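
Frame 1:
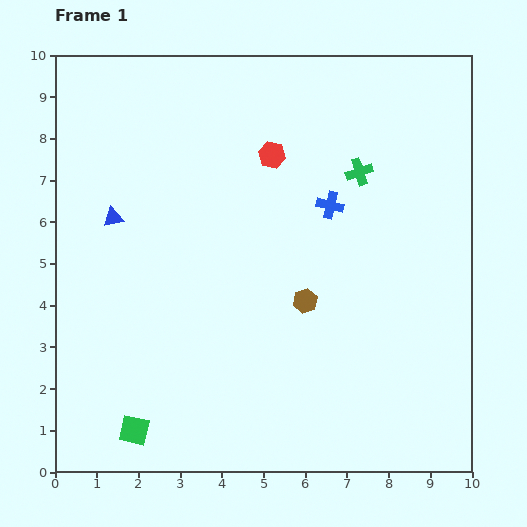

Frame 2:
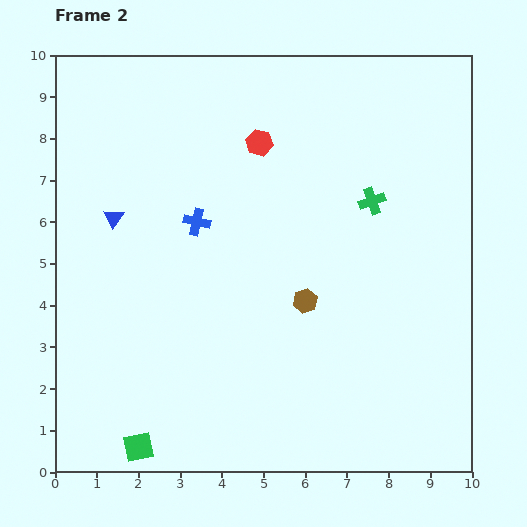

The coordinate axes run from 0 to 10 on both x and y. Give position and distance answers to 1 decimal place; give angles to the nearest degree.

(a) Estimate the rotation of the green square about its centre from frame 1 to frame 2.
23° counter-clockwise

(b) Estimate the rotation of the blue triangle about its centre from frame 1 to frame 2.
44° counter-clockwise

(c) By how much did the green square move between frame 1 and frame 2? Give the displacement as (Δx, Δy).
(0.1, -0.4)

The green square was at (1.9, 1.0) in frame 1 and (2.0, 0.6) in frame 2.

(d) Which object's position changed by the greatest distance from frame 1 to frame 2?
the blue cross

(moved 3.2; next 0.8)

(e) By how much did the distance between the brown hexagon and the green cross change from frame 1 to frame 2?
-0.5

Distance in frame 1: 3.4. Distance in frame 2: 2.9.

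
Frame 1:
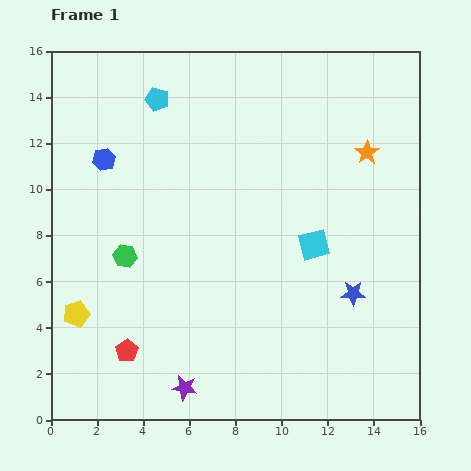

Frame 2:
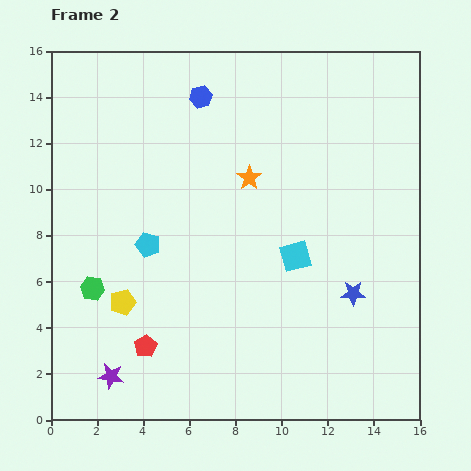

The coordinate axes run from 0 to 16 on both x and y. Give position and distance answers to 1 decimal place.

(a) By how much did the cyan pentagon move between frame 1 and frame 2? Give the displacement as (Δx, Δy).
(-0.4, -6.3)

The cyan pentagon was at (4.6, 13.9) in frame 1 and (4.2, 7.6) in frame 2.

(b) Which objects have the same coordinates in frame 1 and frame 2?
the blue star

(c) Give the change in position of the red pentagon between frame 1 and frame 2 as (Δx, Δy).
(0.8, 0.2)

The red pentagon was at (3.3, 3.0) in frame 1 and (4.1, 3.2) in frame 2.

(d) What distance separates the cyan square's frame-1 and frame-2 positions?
0.9

The cyan square moved from (11.4, 7.6) to (10.6, 7.1), a distance of √(0.8² + 0.5²) ≈ 0.9.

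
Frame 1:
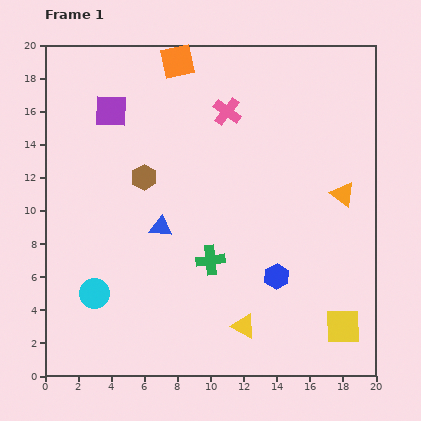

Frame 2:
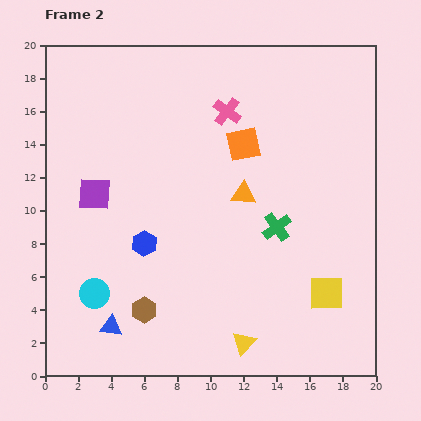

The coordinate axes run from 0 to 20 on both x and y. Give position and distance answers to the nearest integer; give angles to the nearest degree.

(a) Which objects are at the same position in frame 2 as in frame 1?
the cyan circle, the pink cross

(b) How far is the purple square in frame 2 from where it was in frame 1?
5

The purple square moved from (4, 16) to (3, 11), a distance of √(1² + 5²) ≈ 5.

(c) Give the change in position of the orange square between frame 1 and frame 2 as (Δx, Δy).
(4, -5)

The orange square was at (8, 19) in frame 1 and (12, 14) in frame 2.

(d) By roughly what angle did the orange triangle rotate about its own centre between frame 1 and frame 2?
32° counter-clockwise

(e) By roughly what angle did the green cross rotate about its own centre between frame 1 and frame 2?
29° counter-clockwise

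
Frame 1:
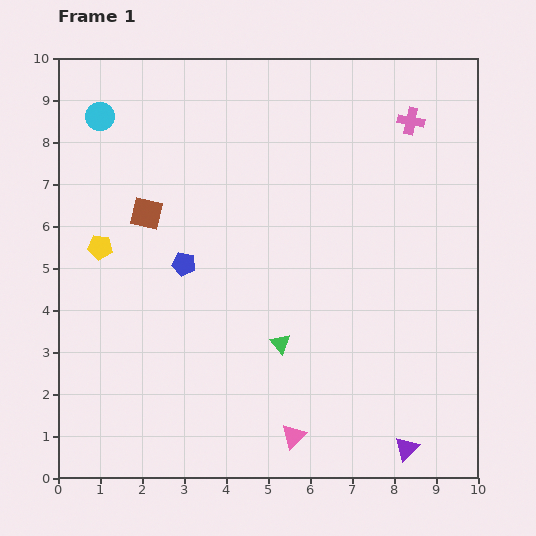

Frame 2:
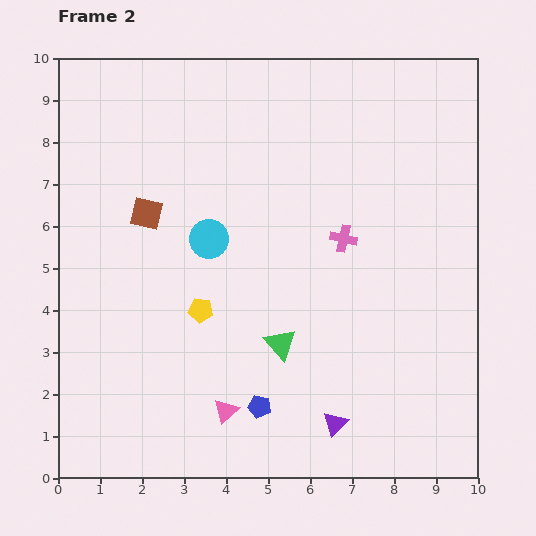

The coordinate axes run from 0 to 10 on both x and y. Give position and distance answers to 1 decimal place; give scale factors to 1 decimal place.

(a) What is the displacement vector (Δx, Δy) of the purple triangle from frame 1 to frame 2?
(-1.7, 0.6)

The purple triangle was at (8.3, 0.7) in frame 1 and (6.6, 1.3) in frame 2.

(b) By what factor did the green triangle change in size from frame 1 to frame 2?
1.5×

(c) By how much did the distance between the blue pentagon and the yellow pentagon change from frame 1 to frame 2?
+0.7

Distance in frame 1: 2.0. Distance in frame 2: 2.7.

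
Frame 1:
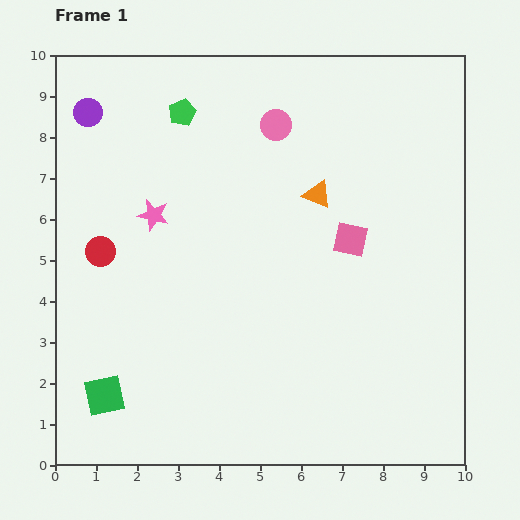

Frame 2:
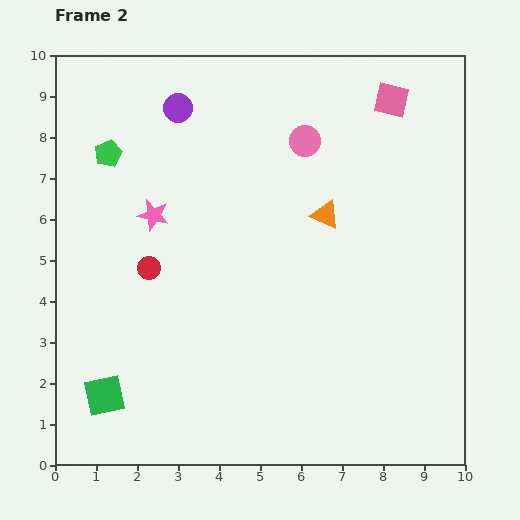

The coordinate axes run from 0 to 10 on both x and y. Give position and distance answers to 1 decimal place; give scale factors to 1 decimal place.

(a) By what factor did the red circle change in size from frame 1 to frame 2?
0.8×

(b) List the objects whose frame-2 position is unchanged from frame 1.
the green square, the pink star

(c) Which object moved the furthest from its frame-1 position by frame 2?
the pink square

(moved 3.5; next 2.2)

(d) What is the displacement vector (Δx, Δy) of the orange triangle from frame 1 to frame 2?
(0.2, -0.5)

The orange triangle was at (6.4, 6.6) in frame 1 and (6.6, 6.1) in frame 2.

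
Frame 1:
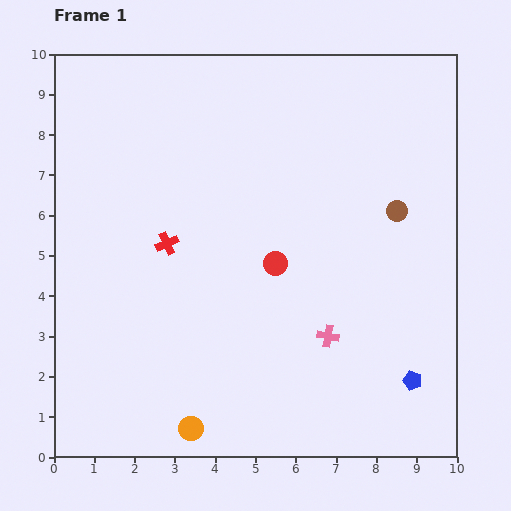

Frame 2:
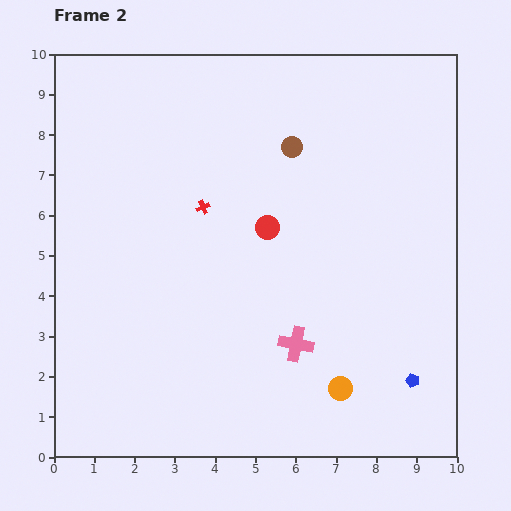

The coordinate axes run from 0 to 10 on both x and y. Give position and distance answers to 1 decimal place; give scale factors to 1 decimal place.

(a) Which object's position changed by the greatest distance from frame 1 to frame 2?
the orange circle

(moved 3.8; next 3.1)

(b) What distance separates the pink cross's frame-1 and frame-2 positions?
0.8

The pink cross moved from (6.8, 3.0) to (6.0, 2.8), a distance of √(0.8² + 0.2²) ≈ 0.8.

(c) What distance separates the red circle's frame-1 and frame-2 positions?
0.9

The red circle moved from (5.5, 4.8) to (5.3, 5.7), a distance of √(0.2² + 0.9²) ≈ 0.9.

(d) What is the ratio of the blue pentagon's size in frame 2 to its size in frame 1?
0.7×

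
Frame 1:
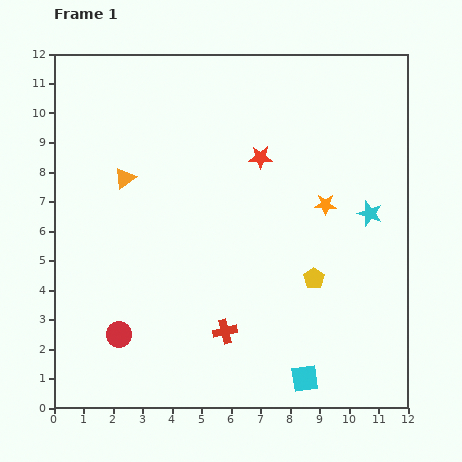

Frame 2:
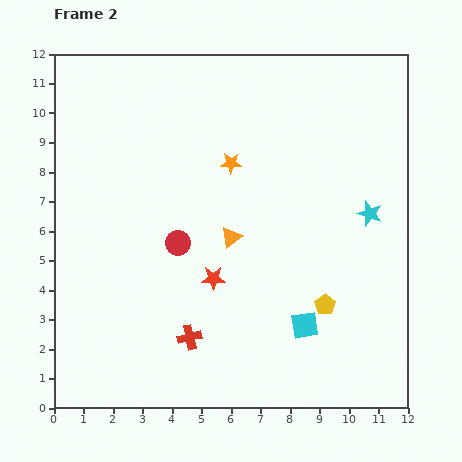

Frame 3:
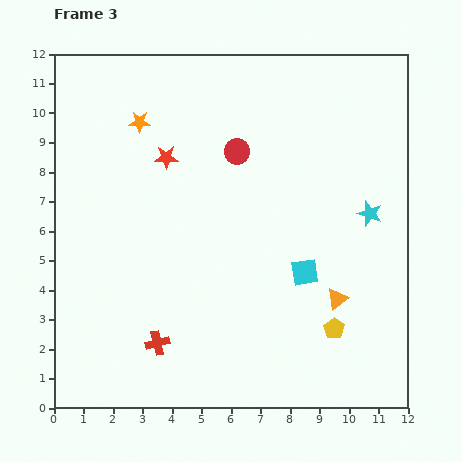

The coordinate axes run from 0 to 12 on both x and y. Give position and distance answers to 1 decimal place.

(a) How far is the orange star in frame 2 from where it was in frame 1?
3.5

The orange star moved from (9.2, 6.9) to (6.0, 8.3), a distance of √(3.2² + 1.4²) ≈ 3.5.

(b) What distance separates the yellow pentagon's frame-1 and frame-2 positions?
1.0

The yellow pentagon moved from (8.8, 4.4) to (9.2, 3.5), a distance of √(0.4² + 0.9²) ≈ 1.0.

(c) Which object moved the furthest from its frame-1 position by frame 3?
the orange triangle

(moved 8.3; next 7.4)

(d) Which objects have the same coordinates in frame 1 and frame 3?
the cyan star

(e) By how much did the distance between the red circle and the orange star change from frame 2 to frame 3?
+0.2

Distance in frame 2: 3.2. Distance in frame 3: 3.4.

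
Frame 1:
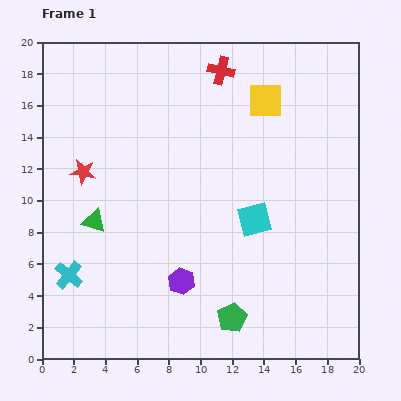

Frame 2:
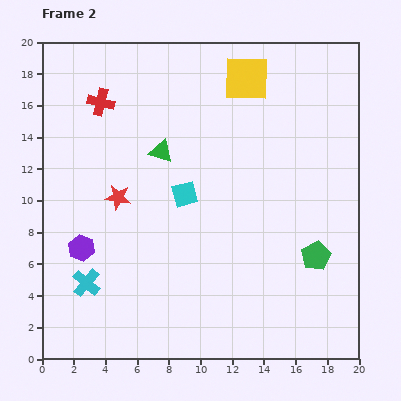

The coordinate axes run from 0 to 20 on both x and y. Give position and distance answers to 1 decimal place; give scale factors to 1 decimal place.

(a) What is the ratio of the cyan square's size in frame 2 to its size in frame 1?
0.8×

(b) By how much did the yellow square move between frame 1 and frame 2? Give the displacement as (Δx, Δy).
(-1.2, 1.4)

The yellow square was at (14.1, 16.3) in frame 1 and (12.9, 17.7) in frame 2.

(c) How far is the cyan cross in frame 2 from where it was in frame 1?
1.2

The cyan cross moved from (1.7, 5.3) to (2.8, 4.8), a distance of √(1.1² + 0.5²) ≈ 1.2.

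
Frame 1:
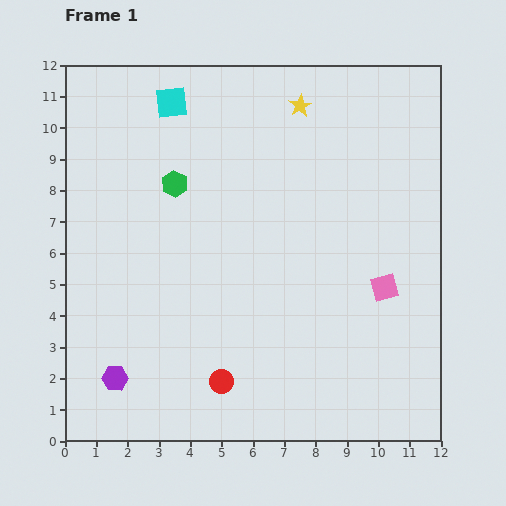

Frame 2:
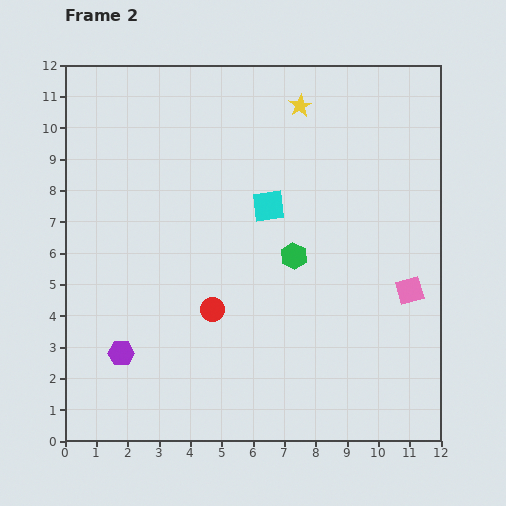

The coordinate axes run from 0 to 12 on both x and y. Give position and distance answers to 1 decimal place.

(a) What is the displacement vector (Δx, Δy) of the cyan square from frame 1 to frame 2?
(3.1, -3.3)

The cyan square was at (3.4, 10.8) in frame 1 and (6.5, 7.5) in frame 2.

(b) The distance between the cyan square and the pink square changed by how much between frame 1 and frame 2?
-3.8

Distance in frame 1: 9.0. Distance in frame 2: 5.2.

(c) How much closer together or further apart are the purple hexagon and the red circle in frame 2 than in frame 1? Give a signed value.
-0.2

Distance in frame 1: 3.4. Distance in frame 2: 3.2.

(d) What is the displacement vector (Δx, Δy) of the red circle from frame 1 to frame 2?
(-0.3, 2.3)

The red circle was at (5.0, 1.9) in frame 1 and (4.7, 4.2) in frame 2.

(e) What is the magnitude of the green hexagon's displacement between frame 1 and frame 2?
4.4

The green hexagon moved from (3.5, 8.2) to (7.3, 5.9), a distance of √(3.8² + 2.3²) ≈ 4.4.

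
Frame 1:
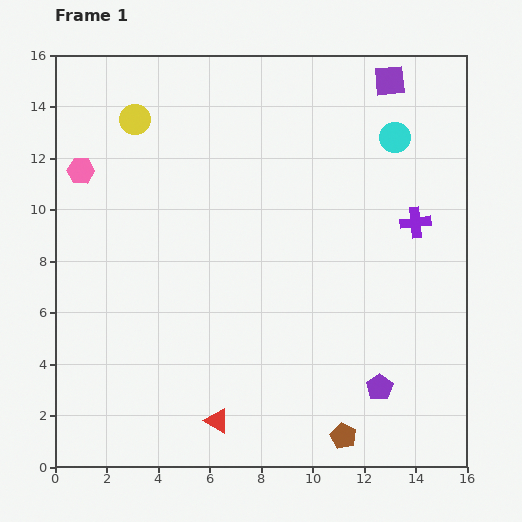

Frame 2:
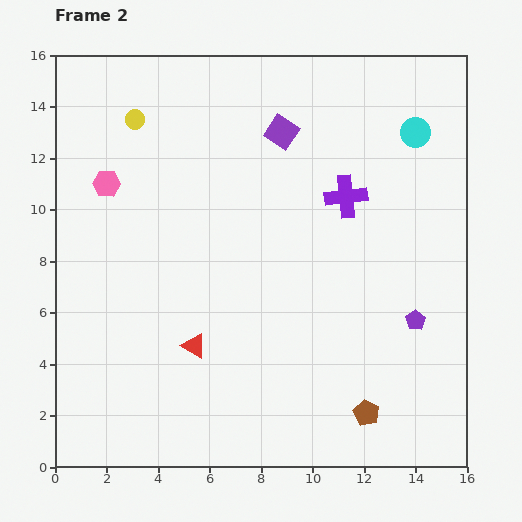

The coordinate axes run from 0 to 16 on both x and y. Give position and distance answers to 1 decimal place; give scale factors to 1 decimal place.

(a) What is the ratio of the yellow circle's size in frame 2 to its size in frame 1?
0.6×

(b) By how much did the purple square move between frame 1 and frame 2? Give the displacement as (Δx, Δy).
(-4.2, -2.0)

The purple square was at (13.0, 15.0) in frame 1 and (8.8, 13.0) in frame 2.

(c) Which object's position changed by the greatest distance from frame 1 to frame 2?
the purple square

(moved 4.7; next 3.0)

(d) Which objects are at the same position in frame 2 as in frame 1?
the yellow circle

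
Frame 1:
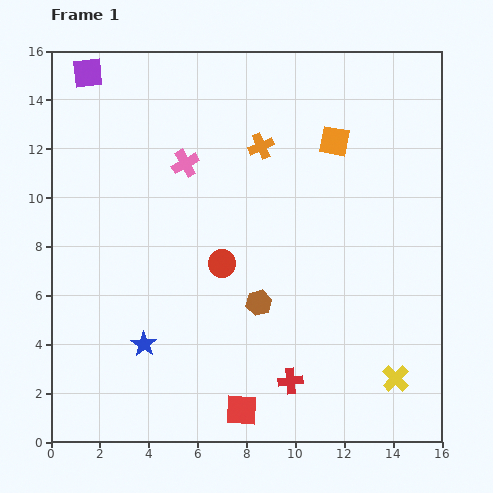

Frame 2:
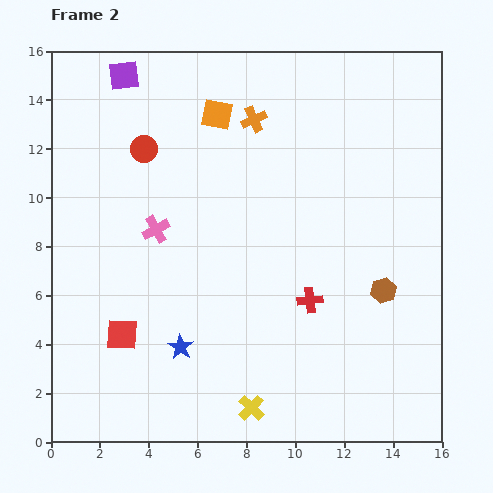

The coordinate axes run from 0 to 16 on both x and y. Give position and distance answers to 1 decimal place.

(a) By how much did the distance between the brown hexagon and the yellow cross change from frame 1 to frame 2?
+0.8

Distance in frame 1: 6.4. Distance in frame 2: 7.2.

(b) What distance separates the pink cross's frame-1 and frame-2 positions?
3.0

The pink cross moved from (5.5, 11.4) to (4.3, 8.7), a distance of √(1.2² + 2.7²) ≈ 3.0.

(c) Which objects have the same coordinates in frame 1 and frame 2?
none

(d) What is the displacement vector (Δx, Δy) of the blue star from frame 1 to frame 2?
(1.5, -0.1)

The blue star was at (3.8, 4.0) in frame 1 and (5.3, 3.9) in frame 2.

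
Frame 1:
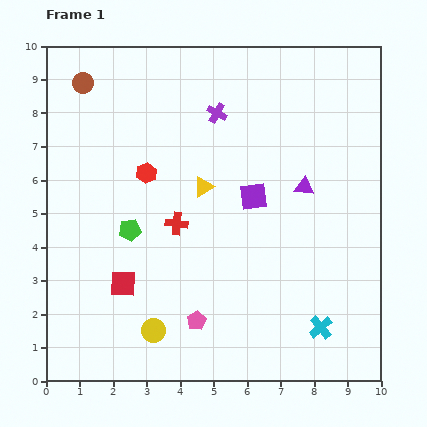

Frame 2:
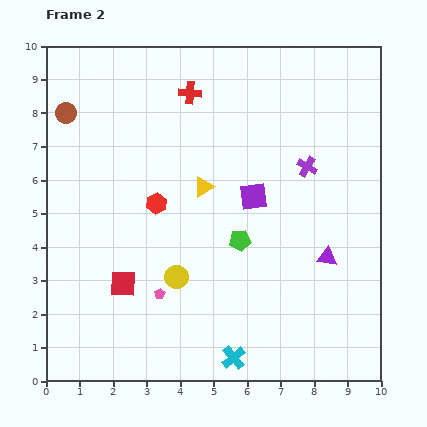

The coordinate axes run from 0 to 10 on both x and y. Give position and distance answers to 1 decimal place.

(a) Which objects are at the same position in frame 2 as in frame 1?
the yellow triangle, the red square, the purple square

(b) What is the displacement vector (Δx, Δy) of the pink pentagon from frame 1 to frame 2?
(-1.1, 0.8)

The pink pentagon was at (4.5, 1.8) in frame 1 and (3.4, 2.6) in frame 2.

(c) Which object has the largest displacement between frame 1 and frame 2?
the red cross

(moved 3.9; next 3.3)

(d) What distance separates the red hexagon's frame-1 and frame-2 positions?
0.9

The red hexagon moved from (3.0, 6.2) to (3.3, 5.3), a distance of √(0.3² + 0.9²) ≈ 0.9.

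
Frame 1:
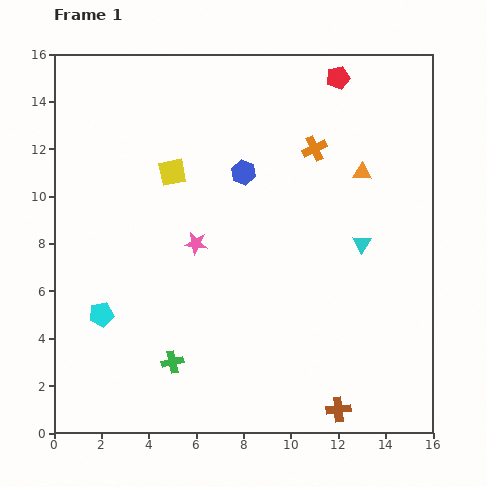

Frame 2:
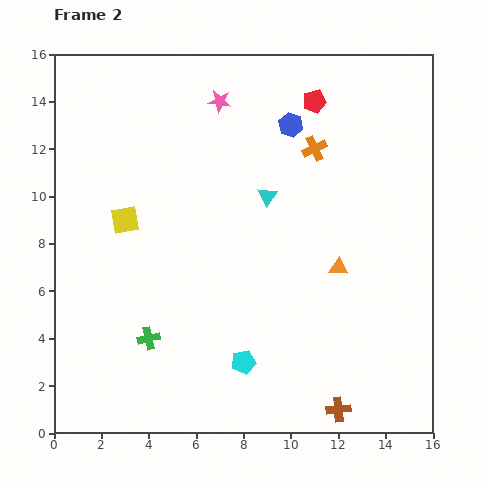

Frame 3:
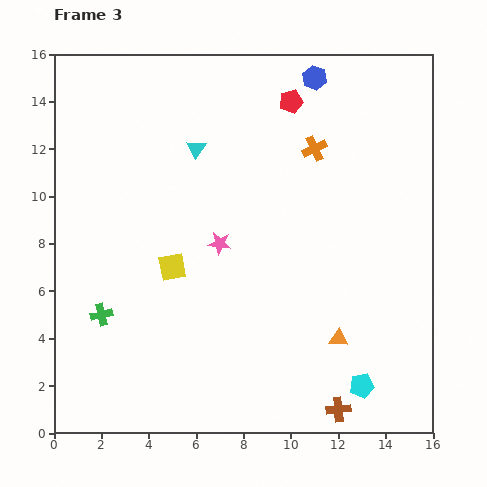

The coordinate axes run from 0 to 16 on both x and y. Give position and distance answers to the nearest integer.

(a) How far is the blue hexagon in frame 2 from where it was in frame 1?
3

The blue hexagon moved from (8, 11) to (10, 13), a distance of √(2² + 2²) ≈ 3.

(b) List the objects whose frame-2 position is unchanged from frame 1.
the brown cross, the orange cross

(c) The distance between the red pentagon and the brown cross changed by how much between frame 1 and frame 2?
-1

Distance in frame 1: 14. Distance in frame 2: 13.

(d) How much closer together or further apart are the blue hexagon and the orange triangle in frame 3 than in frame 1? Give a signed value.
+6

Distance in frame 1: 5. Distance in frame 3: 11.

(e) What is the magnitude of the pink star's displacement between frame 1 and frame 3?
1

The pink star moved from (6, 8) to (7, 8), a distance of √(1² + 0²) ≈ 1.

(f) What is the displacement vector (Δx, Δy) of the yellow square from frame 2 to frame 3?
(2, -2)

The yellow square was at (3, 9) in frame 2 and (5, 7) in frame 3.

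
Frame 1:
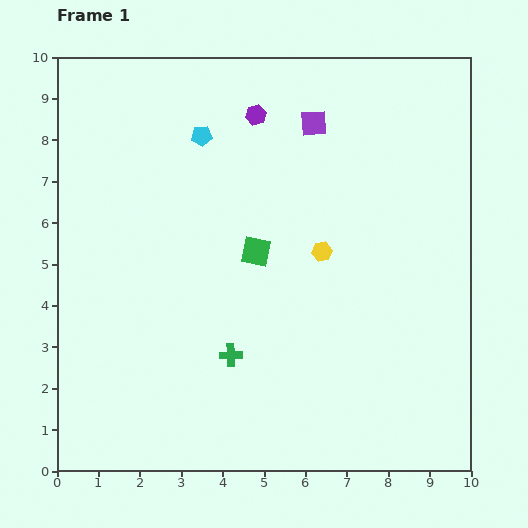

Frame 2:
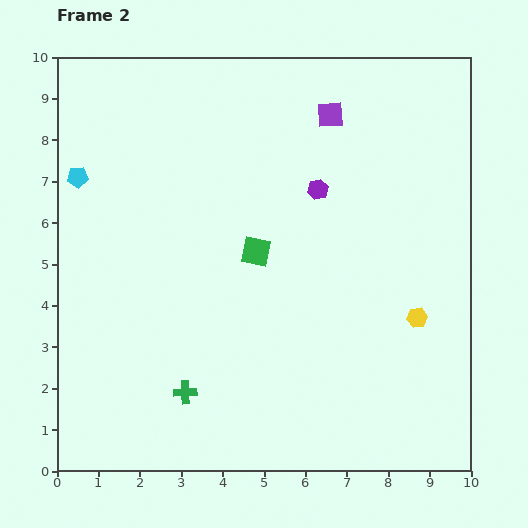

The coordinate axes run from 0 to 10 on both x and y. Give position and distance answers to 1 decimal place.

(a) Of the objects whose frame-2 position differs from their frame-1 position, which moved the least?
the purple square

(moved 0.4)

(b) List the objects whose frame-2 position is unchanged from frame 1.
the green square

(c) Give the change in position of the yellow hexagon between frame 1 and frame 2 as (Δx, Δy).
(2.3, -1.6)

The yellow hexagon was at (6.4, 5.3) in frame 1 and (8.7, 3.7) in frame 2.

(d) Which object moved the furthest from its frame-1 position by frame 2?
the cyan pentagon

(moved 3.2; next 2.8)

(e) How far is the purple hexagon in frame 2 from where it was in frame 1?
2.3

The purple hexagon moved from (4.8, 8.6) to (6.3, 6.8), a distance of √(1.5² + 1.8²) ≈ 2.3.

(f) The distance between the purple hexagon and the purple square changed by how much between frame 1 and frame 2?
+0.4

Distance in frame 1: 1.4. Distance in frame 2: 1.8.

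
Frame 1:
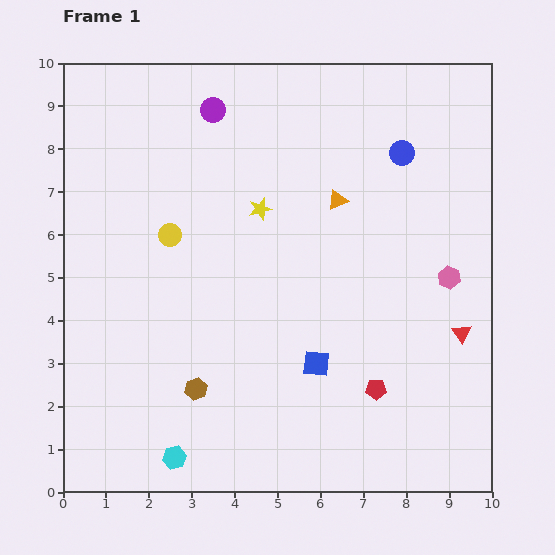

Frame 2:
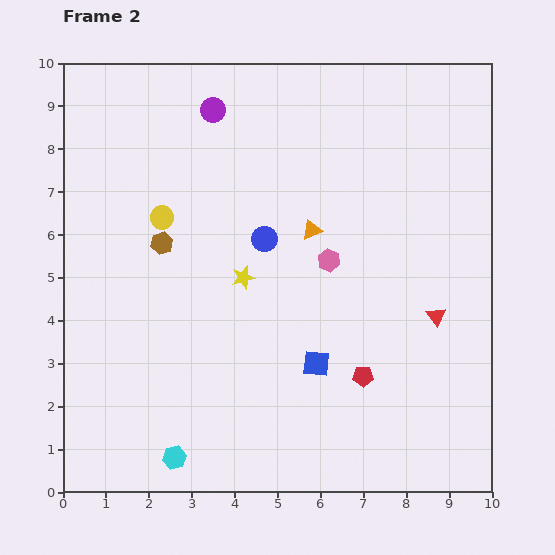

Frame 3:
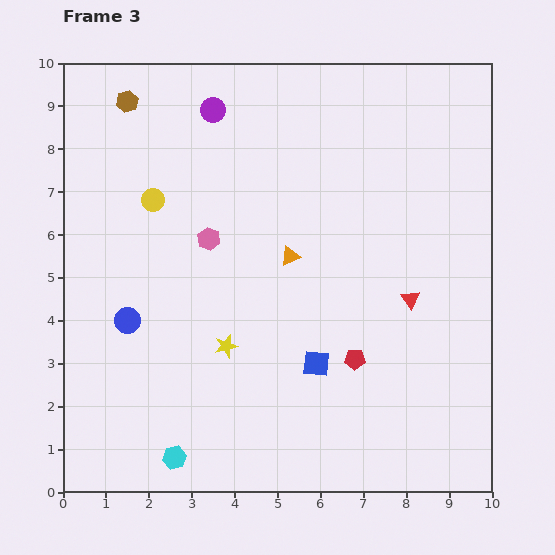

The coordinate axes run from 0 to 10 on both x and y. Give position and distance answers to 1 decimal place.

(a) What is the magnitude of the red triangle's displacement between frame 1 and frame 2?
0.7

The red triangle moved from (9.3, 3.7) to (8.7, 4.1), a distance of √(0.6² + 0.4²) ≈ 0.7.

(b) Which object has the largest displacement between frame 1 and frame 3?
the blue circle

(moved 7.5; next 6.9)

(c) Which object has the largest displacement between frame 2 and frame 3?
the blue circle

(moved 3.7; next 3.4)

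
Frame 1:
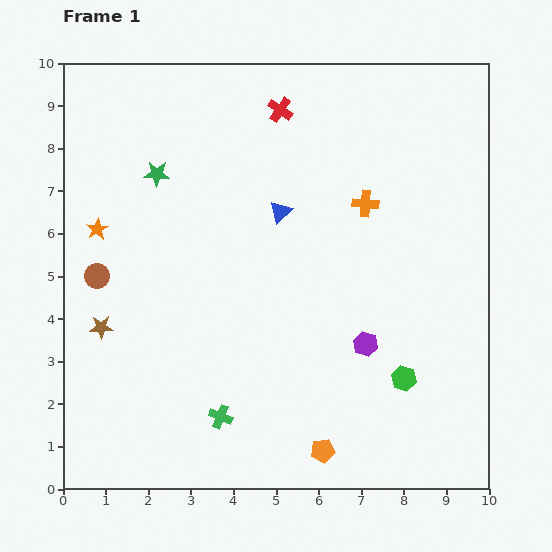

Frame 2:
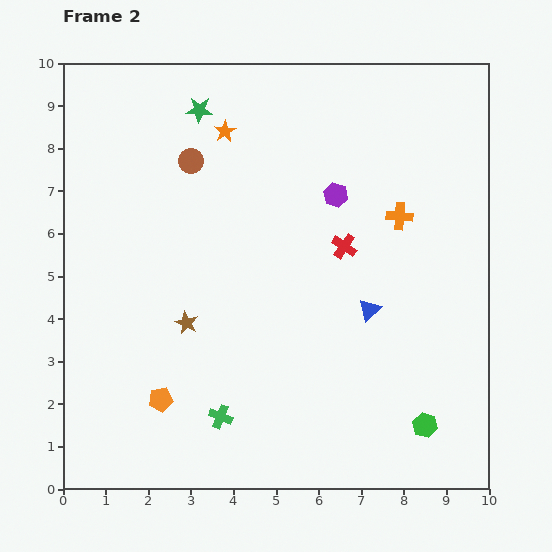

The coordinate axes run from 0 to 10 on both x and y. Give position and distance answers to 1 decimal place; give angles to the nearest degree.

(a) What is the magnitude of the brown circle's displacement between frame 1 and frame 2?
3.5

The brown circle moved from (0.8, 5.0) to (3.0, 7.7), a distance of √(2.2² + 2.7²) ≈ 3.5.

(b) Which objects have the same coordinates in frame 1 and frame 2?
the green cross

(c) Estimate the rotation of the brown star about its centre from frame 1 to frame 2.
28° clockwise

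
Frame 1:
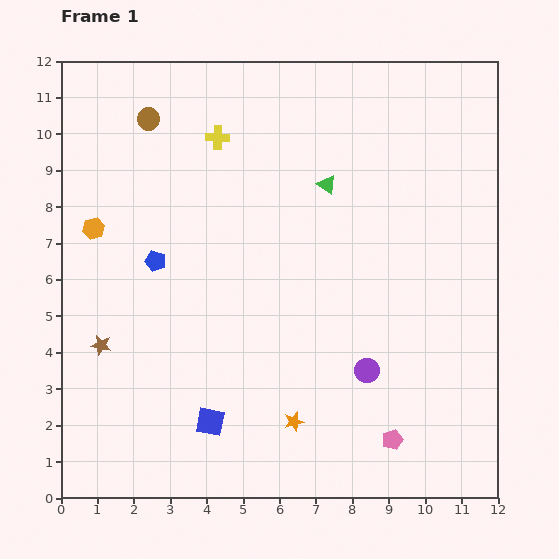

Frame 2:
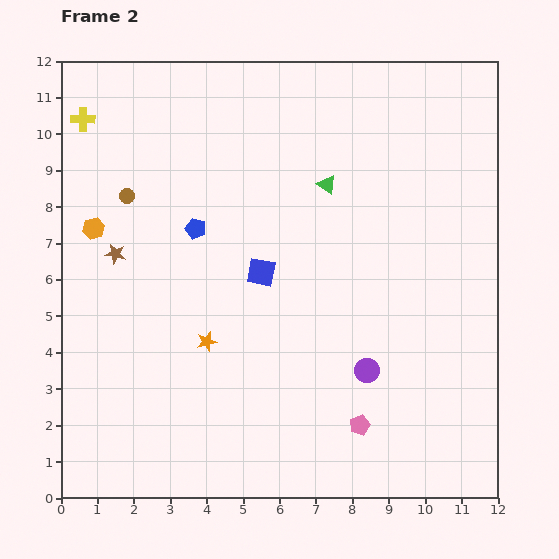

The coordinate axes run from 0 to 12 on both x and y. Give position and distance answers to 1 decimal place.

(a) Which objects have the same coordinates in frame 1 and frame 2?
the purple circle, the green triangle, the orange hexagon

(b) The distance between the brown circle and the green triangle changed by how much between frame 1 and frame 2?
+0.3

Distance in frame 1: 5.2. Distance in frame 2: 5.5.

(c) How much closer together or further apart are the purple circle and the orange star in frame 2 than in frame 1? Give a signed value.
+2.1

Distance in frame 1: 2.4. Distance in frame 2: 4.5.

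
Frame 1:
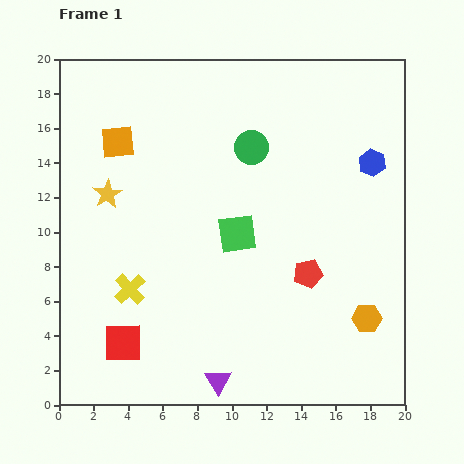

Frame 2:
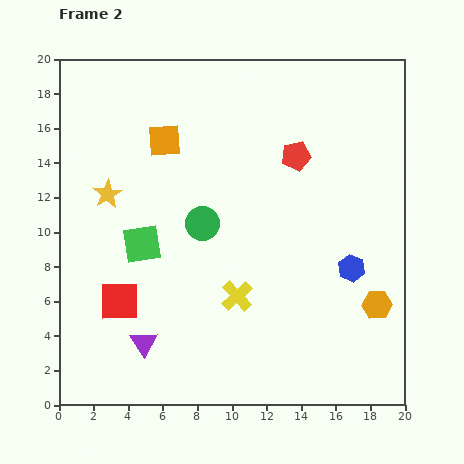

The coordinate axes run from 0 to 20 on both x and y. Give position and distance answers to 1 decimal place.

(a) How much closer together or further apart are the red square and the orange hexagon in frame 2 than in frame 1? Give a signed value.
+0.7

Distance in frame 1: 14.2. Distance in frame 2: 14.9.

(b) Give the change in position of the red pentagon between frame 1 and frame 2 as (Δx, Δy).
(-0.7, 6.8)

The red pentagon was at (14.4, 7.6) in frame 1 and (13.7, 14.4) in frame 2.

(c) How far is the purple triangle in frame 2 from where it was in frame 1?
4.8

The purple triangle moved from (9.2, 1.4) to (4.9, 3.6), a distance of √(4.3² + 2.2²) ≈ 4.8.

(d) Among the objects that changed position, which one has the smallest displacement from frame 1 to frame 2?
the orange hexagon

(moved 1.0)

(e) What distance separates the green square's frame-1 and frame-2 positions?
5.5

The green square moved from (10.3, 9.9) to (4.8, 9.3), a distance of √(5.5² + 0.6²) ≈ 5.5.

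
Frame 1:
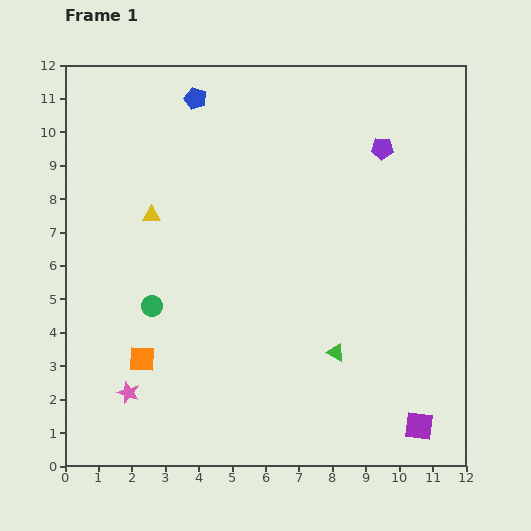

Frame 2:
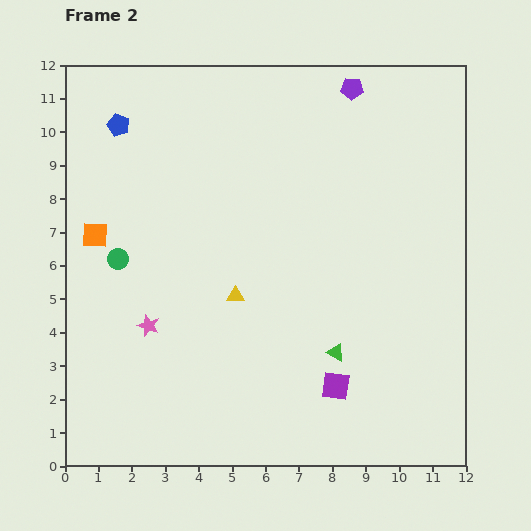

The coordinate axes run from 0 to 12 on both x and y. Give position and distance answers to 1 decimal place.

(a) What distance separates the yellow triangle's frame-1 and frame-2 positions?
3.5

The yellow triangle moved from (2.6, 7.5) to (5.1, 5.1), a distance of √(2.5² + 2.4²) ≈ 3.5.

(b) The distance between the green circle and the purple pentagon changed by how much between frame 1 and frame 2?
+0.4

Distance in frame 1: 8.3. Distance in frame 2: 8.7.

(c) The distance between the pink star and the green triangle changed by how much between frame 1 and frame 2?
-0.6

Distance in frame 1: 6.3. Distance in frame 2: 5.7.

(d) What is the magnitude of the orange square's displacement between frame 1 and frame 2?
4.0

The orange square moved from (2.3, 3.2) to (0.9, 6.9), a distance of √(1.4² + 3.7²) ≈ 4.0.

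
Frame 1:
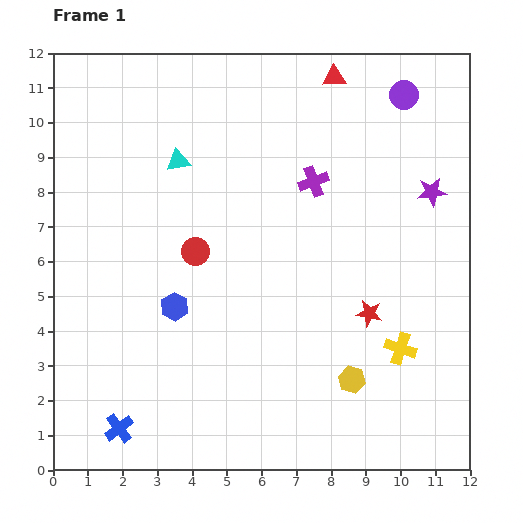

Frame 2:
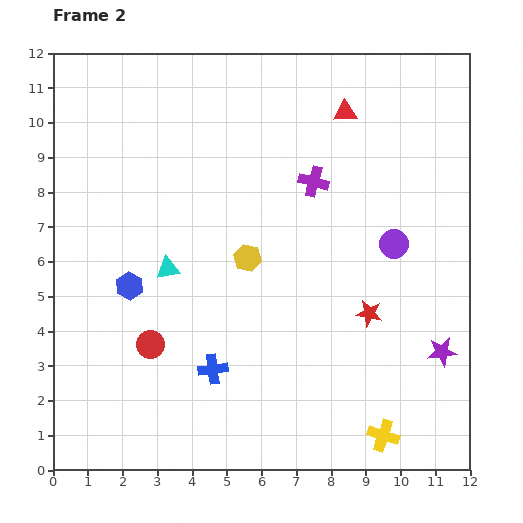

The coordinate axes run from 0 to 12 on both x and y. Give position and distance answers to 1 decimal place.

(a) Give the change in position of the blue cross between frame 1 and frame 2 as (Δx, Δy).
(2.7, 1.7)

The blue cross was at (1.9, 1.2) in frame 1 and (4.6, 2.9) in frame 2.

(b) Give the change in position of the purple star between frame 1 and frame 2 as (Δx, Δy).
(0.3, -4.6)

The purple star was at (10.9, 8.0) in frame 1 and (11.2, 3.4) in frame 2.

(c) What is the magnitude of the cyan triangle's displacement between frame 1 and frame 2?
3.1

The cyan triangle moved from (3.6, 8.9) to (3.3, 5.8), a distance of √(0.3² + 3.1²) ≈ 3.1.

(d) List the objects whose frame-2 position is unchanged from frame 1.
the purple cross, the red star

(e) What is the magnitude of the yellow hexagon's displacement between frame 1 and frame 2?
4.6

The yellow hexagon moved from (8.6, 2.6) to (5.6, 6.1), a distance of √(3.0² + 3.5²) ≈ 4.6.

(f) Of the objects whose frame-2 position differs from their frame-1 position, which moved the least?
the red triangle

(moved 1.0)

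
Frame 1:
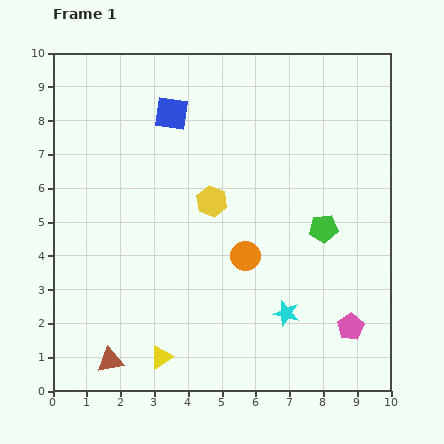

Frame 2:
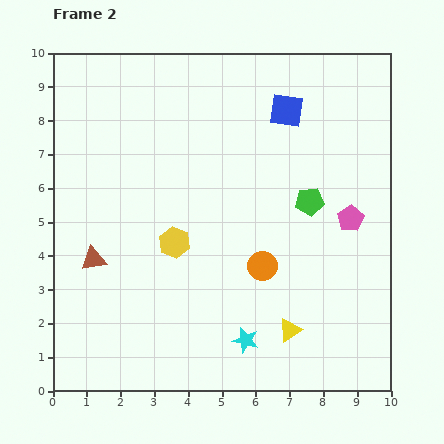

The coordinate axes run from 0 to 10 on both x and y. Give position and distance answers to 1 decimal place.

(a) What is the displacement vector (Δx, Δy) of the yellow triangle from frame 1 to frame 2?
(3.8, 0.8)

The yellow triangle was at (3.2, 1.0) in frame 1 and (7.0, 1.8) in frame 2.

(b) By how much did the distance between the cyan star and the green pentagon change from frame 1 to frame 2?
+1.8

Distance in frame 1: 2.7. Distance in frame 2: 4.5.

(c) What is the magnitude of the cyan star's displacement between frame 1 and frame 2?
1.4

The cyan star moved from (6.9, 2.3) to (5.7, 1.5), a distance of √(1.2² + 0.8²) ≈ 1.4.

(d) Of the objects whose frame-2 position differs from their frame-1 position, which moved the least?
the orange circle

(moved 0.6)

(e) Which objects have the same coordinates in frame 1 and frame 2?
none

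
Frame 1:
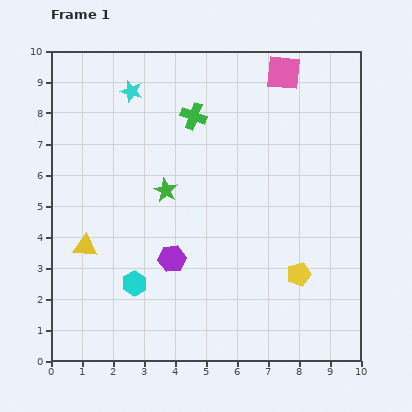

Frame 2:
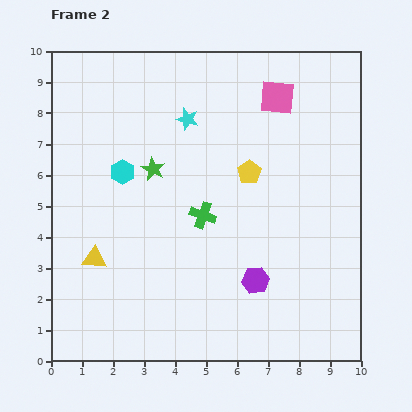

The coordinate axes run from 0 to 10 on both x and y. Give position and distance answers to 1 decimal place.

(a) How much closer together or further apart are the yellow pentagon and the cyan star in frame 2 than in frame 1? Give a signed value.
-5.4

Distance in frame 1: 8.0. Distance in frame 2: 2.6.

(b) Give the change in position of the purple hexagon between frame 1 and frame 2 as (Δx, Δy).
(2.7, -0.7)

The purple hexagon was at (3.9, 3.3) in frame 1 and (6.6, 2.6) in frame 2.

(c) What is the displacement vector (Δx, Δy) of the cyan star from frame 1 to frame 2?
(1.8, -0.9)

The cyan star was at (2.6, 8.7) in frame 1 and (4.4, 7.8) in frame 2.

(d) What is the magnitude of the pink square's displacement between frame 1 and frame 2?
0.8

The pink square moved from (7.5, 9.3) to (7.3, 8.5), a distance of √(0.2² + 0.8²) ≈ 0.8.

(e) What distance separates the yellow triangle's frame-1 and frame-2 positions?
0.5

The yellow triangle moved from (1.1, 3.7) to (1.4, 3.3), a distance of √(0.3² + 0.4²) ≈ 0.5.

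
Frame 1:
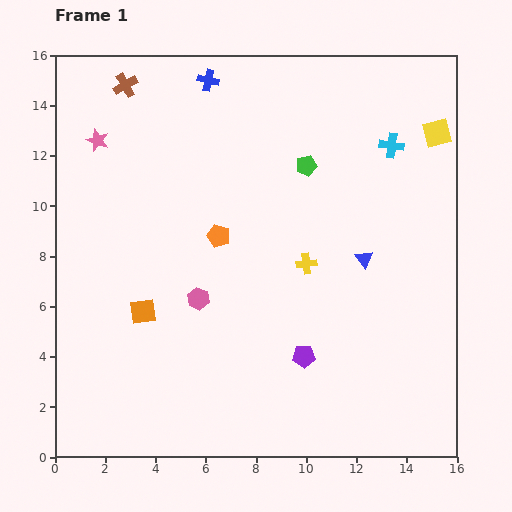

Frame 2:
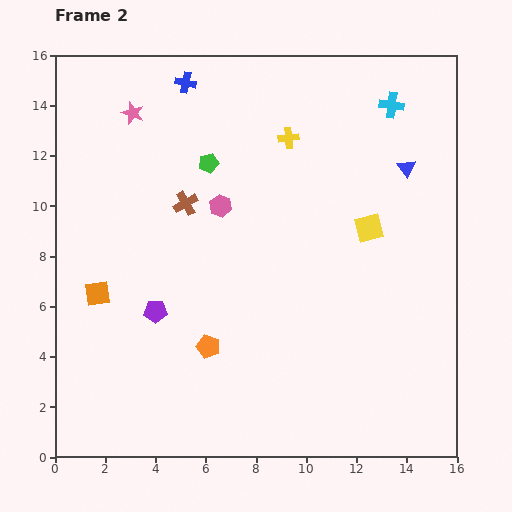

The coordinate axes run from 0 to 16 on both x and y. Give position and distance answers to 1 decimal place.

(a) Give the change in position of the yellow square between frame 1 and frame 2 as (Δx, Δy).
(-2.7, -3.8)

The yellow square was at (15.2, 12.9) in frame 1 and (12.5, 9.1) in frame 2.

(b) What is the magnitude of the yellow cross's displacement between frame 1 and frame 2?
5.0

The yellow cross moved from (10.0, 7.7) to (9.3, 12.7), a distance of √(0.7² + 5.0²) ≈ 5.0.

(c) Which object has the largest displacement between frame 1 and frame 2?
the purple pentagon

(moved 6.2; next 5.3)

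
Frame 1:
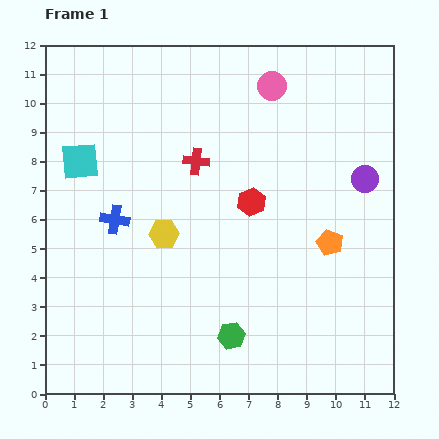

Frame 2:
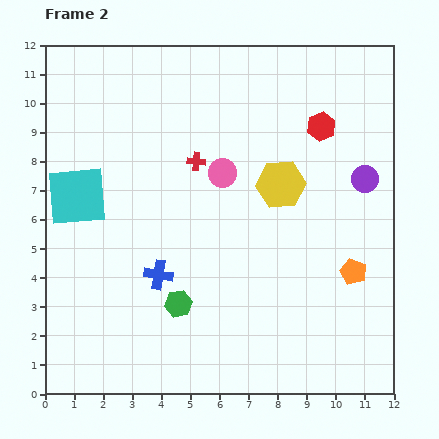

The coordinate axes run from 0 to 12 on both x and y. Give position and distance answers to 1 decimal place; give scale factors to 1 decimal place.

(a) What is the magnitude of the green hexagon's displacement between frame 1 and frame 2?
2.1

The green hexagon moved from (6.4, 2.0) to (4.6, 3.1), a distance of √(1.8² + 1.1²) ≈ 2.1.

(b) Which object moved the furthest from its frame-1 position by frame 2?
the yellow hexagon

(moved 4.3; next 3.5)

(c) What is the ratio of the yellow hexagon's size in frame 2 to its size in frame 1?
1.6×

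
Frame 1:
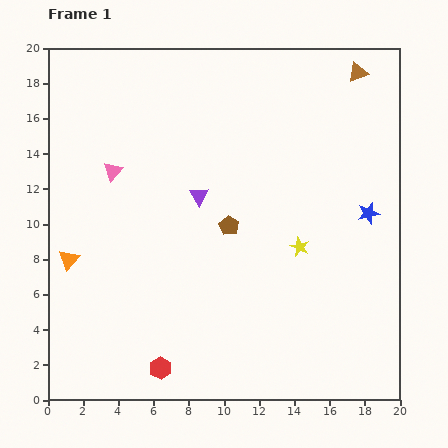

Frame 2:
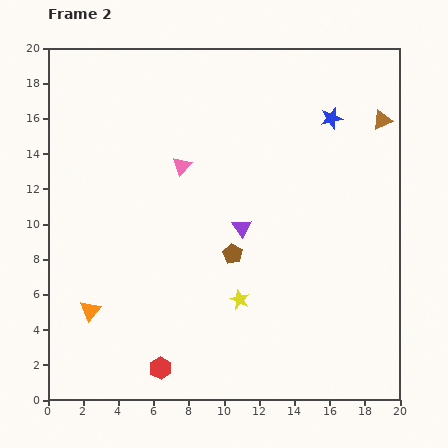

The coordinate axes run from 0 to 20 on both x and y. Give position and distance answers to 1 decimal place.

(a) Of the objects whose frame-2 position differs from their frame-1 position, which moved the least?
the brown pentagon

(moved 1.6)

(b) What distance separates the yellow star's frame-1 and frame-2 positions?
4.5

The yellow star moved from (14.3, 8.7) to (10.9, 5.7), a distance of √(3.4² + 3.0²) ≈ 4.5.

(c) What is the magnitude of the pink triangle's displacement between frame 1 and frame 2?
3.9

The pink triangle moved from (3.7, 13.0) to (7.6, 13.3), a distance of √(3.9² + 0.3²) ≈ 3.9.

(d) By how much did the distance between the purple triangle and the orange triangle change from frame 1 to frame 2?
+1.6

Distance in frame 1: 8.2. Distance in frame 2: 9.8.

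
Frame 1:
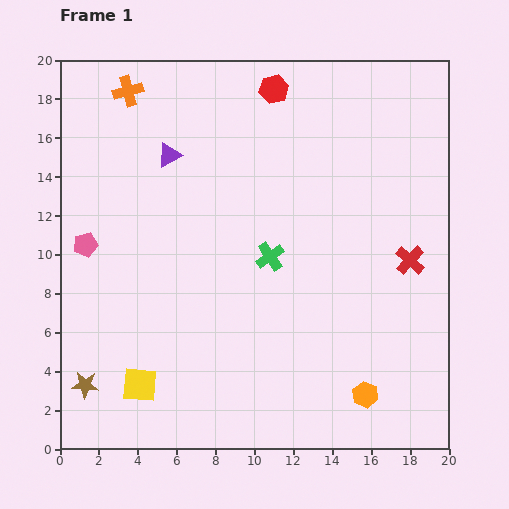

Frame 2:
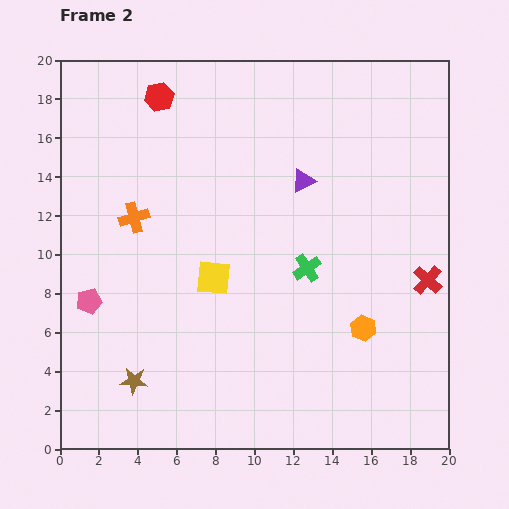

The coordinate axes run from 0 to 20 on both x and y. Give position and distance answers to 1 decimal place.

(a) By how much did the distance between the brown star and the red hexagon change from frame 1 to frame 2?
-3.3

Distance in frame 1: 18.0. Distance in frame 2: 14.7.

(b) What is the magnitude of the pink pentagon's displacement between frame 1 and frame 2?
2.9

The pink pentagon moved from (1.3, 10.5) to (1.5, 7.6), a distance of √(0.2² + 2.9²) ≈ 2.9.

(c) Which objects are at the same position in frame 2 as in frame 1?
none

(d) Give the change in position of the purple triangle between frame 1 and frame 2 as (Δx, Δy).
(6.9, -1.3)

The purple triangle was at (5.6, 15.1) in frame 1 and (12.5, 13.8) in frame 2.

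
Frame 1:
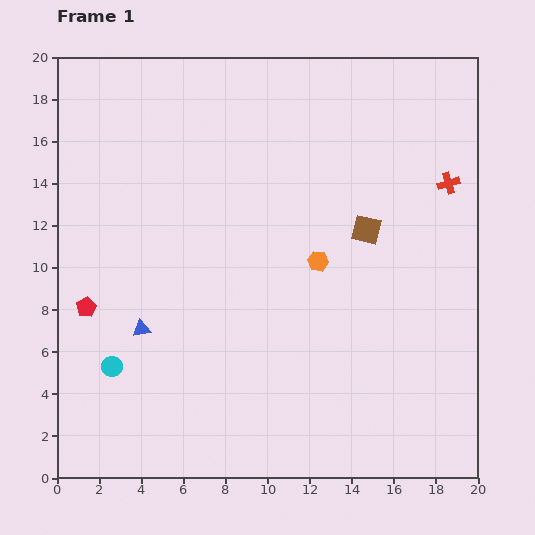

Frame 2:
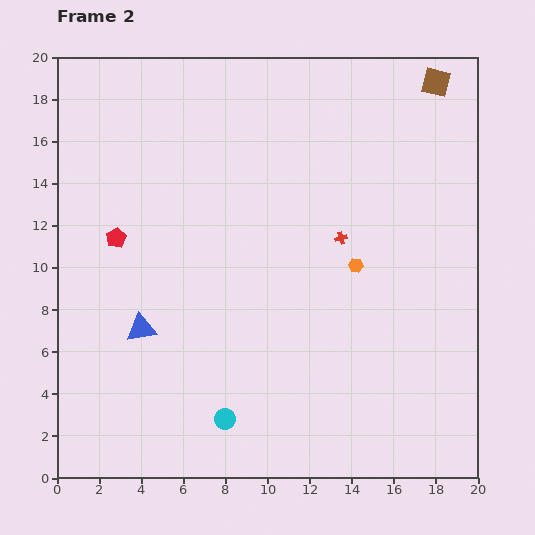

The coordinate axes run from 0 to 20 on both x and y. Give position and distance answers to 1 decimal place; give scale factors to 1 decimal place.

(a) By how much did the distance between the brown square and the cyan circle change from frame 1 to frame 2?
+5.2

Distance in frame 1: 13.7. Distance in frame 2: 18.9.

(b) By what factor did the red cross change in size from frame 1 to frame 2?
0.6×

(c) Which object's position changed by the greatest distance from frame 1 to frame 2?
the brown square

(moved 7.7; next 6.0)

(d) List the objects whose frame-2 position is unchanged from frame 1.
the blue triangle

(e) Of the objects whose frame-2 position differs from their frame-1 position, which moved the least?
the orange hexagon

(moved 1.8)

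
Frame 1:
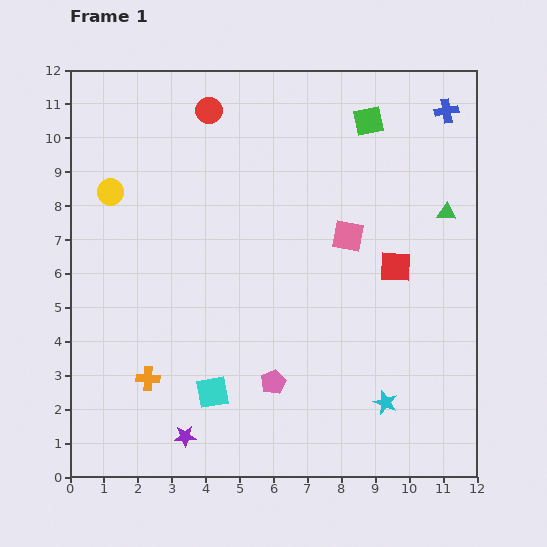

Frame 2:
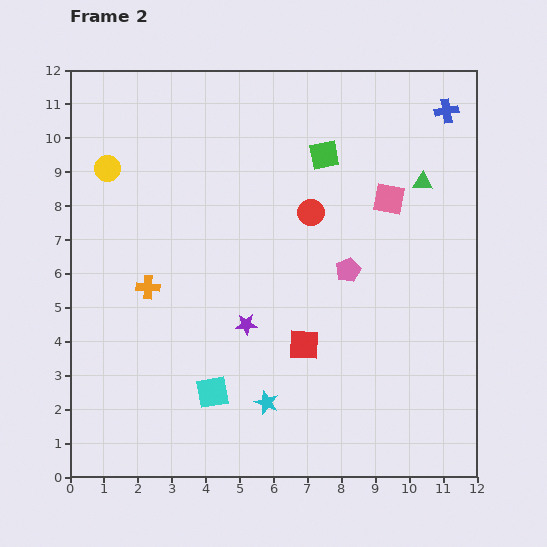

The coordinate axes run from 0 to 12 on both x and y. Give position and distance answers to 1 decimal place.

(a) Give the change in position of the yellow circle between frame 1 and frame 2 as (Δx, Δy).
(-0.1, 0.7)

The yellow circle was at (1.2, 8.4) in frame 1 and (1.1, 9.1) in frame 2.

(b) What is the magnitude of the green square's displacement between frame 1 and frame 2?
1.6

The green square moved from (8.8, 10.5) to (7.5, 9.5), a distance of √(1.3² + 1.0²) ≈ 1.6.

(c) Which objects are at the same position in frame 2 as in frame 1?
the blue cross, the cyan square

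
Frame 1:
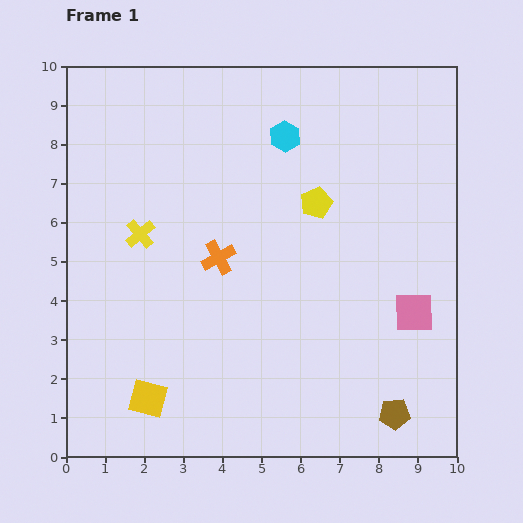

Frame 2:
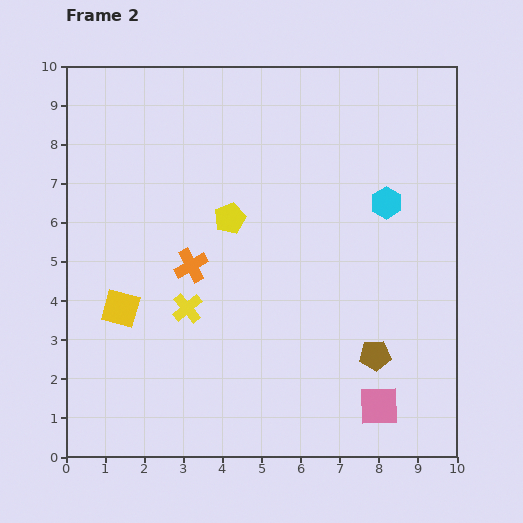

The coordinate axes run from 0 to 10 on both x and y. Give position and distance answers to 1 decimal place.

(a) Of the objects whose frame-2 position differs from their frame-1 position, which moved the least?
the orange cross

(moved 0.7)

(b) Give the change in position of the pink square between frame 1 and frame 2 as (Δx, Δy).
(-0.9, -2.4)

The pink square was at (8.9, 3.7) in frame 1 and (8.0, 1.3) in frame 2.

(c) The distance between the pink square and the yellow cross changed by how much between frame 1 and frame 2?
-1.8

Distance in frame 1: 7.3. Distance in frame 2: 5.5.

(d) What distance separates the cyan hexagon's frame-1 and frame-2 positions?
3.1

The cyan hexagon moved from (5.6, 8.2) to (8.2, 6.5), a distance of √(2.6² + 1.7²) ≈ 3.1.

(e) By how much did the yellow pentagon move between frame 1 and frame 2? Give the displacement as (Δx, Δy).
(-2.2, -0.4)

The yellow pentagon was at (6.4, 6.5) in frame 1 and (4.2, 6.1) in frame 2.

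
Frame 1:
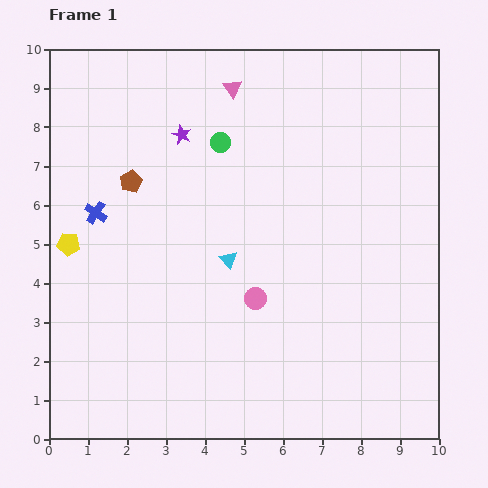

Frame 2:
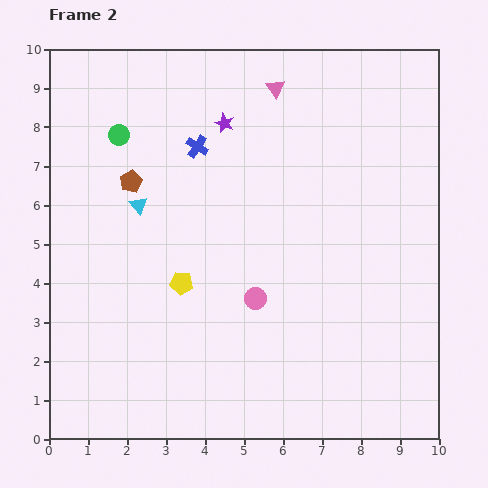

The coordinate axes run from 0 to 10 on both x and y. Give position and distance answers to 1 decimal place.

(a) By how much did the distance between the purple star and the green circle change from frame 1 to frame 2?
+1.7

Distance in frame 1: 1.0. Distance in frame 2: 2.7.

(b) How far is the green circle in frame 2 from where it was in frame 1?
2.6

The green circle moved from (4.4, 7.6) to (1.8, 7.8), a distance of √(2.6² + 0.2²) ≈ 2.6.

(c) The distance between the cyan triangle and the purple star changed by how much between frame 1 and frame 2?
-0.4

Distance in frame 1: 3.4. Distance in frame 2: 3.0.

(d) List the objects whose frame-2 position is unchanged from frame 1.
the pink circle, the brown pentagon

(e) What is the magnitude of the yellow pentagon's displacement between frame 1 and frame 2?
3.1

The yellow pentagon moved from (0.5, 5.0) to (3.4, 4.0), a distance of √(2.9² + 1.0²) ≈ 3.1.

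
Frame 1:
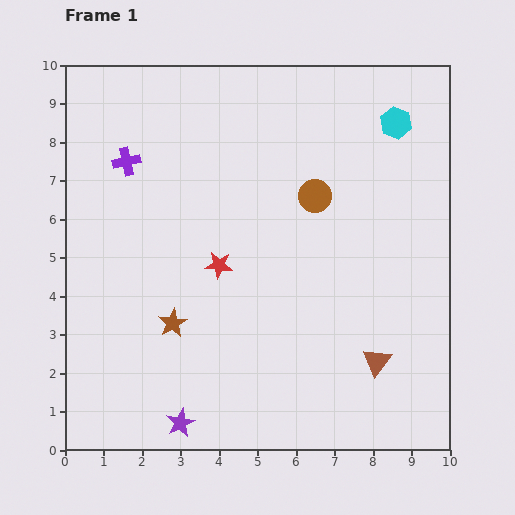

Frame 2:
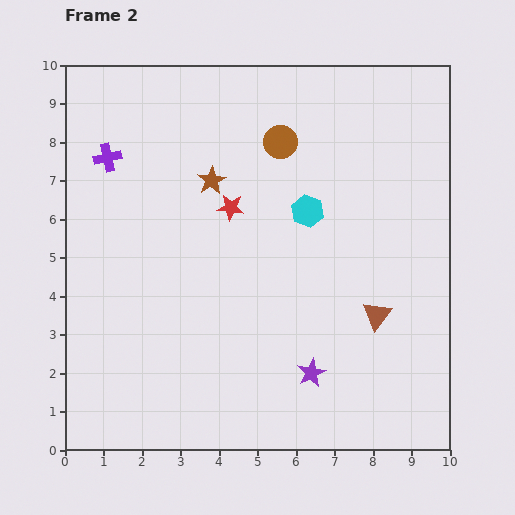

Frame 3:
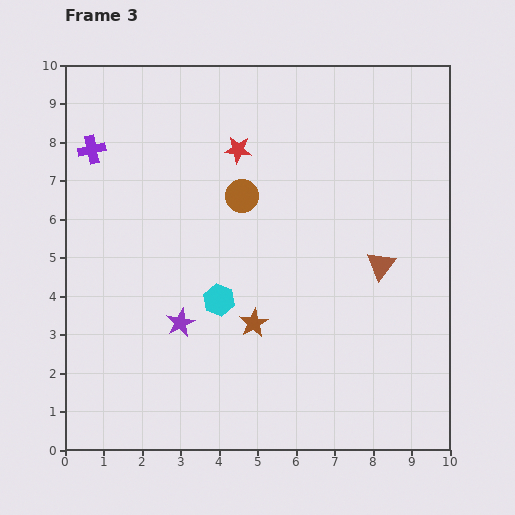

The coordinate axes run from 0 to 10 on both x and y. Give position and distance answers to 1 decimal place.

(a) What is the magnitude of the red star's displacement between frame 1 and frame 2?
1.5

The red star moved from (4.0, 4.8) to (4.3, 6.3), a distance of √(0.3² + 1.5²) ≈ 1.5.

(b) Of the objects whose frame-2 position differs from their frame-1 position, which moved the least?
the purple cross

(moved 0.5)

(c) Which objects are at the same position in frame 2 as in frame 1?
none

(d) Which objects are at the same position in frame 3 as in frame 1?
none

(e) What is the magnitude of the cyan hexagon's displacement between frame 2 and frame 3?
3.3

The cyan hexagon moved from (6.3, 6.2) to (4.0, 3.9), a distance of √(2.3² + 2.3²) ≈ 3.3.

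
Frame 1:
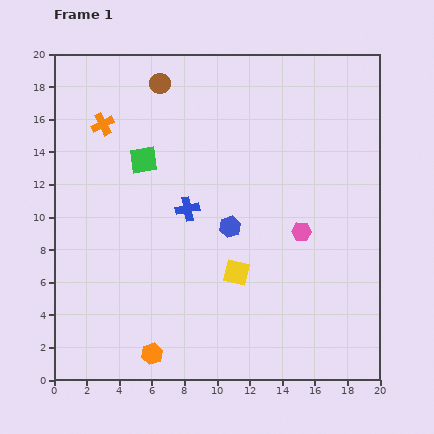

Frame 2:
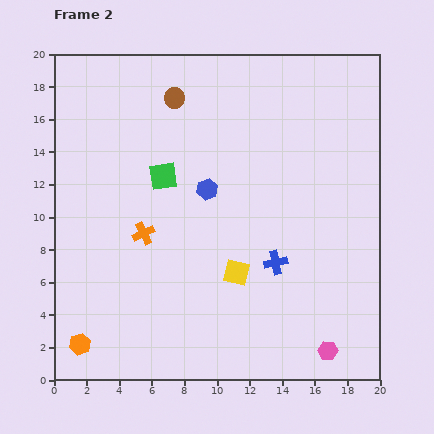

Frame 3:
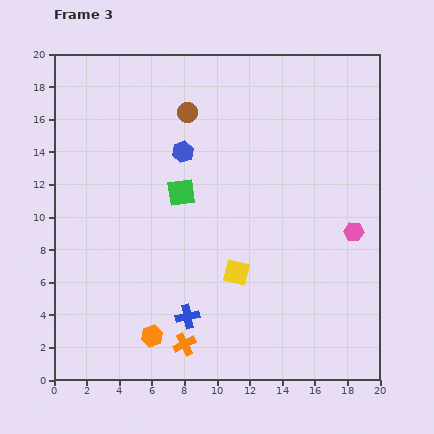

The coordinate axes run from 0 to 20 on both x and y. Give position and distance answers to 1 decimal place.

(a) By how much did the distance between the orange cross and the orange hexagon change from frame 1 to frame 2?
-6.6

Distance in frame 1: 14.4. Distance in frame 2: 7.8.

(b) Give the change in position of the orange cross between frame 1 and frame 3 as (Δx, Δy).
(5.0, -13.5)

The orange cross was at (3.0, 15.7) in frame 1 and (8.0, 2.2) in frame 3.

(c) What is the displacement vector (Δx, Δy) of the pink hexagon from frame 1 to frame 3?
(3.2, 0.0)

The pink hexagon was at (15.2, 9.1) in frame 1 and (18.4, 9.1) in frame 3.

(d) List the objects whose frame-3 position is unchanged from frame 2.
the yellow square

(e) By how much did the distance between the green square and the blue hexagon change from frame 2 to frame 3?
-0.3

Distance in frame 2: 2.8. Distance in frame 3: 2.5.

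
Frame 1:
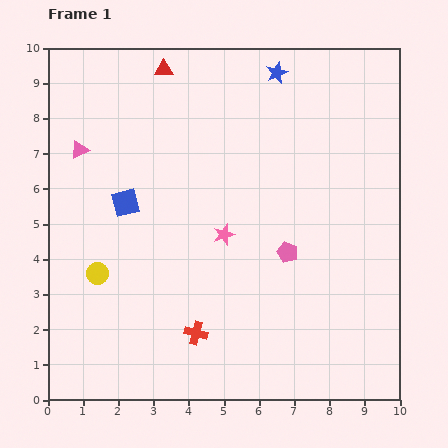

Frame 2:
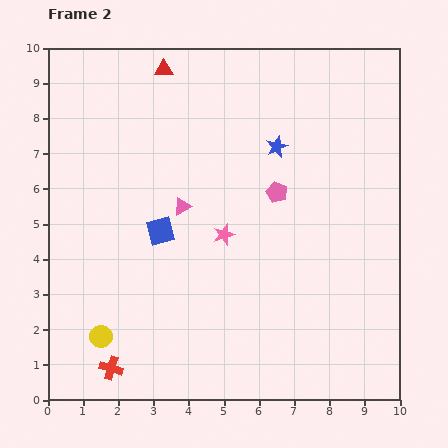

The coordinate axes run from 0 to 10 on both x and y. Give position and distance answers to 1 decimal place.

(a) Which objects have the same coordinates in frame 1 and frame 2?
the red triangle, the pink star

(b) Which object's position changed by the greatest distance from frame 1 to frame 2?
the pink triangle

(moved 3.3; next 2.6)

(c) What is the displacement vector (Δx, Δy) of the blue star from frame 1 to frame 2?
(0.0, -2.1)

The blue star was at (6.5, 9.3) in frame 1 and (6.5, 7.2) in frame 2.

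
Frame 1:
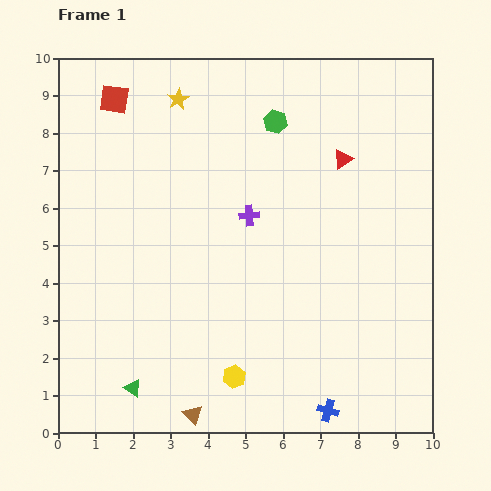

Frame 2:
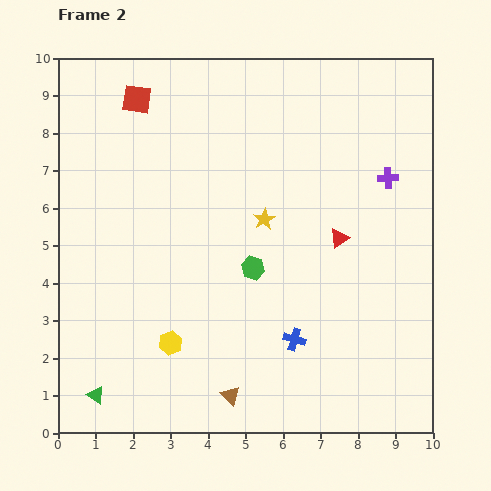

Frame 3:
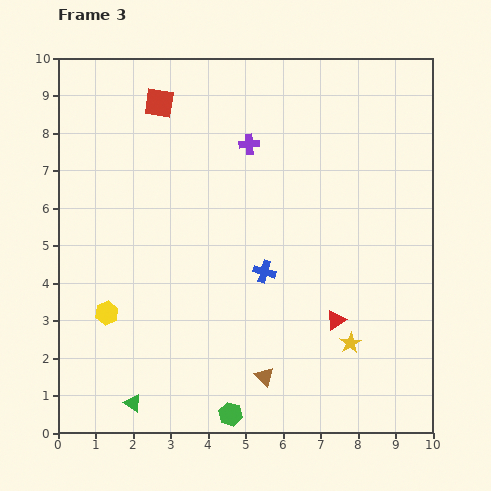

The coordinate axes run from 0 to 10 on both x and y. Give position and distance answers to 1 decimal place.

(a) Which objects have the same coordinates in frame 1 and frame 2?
none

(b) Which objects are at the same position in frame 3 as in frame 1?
none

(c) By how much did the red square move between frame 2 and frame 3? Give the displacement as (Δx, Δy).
(0.6, -0.1)

The red square was at (2.1, 8.9) in frame 2 and (2.7, 8.8) in frame 3.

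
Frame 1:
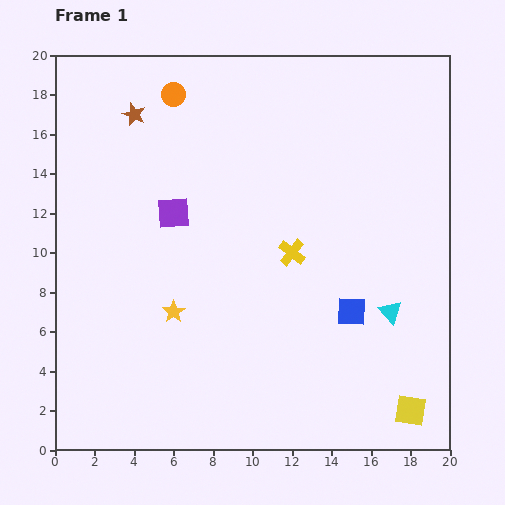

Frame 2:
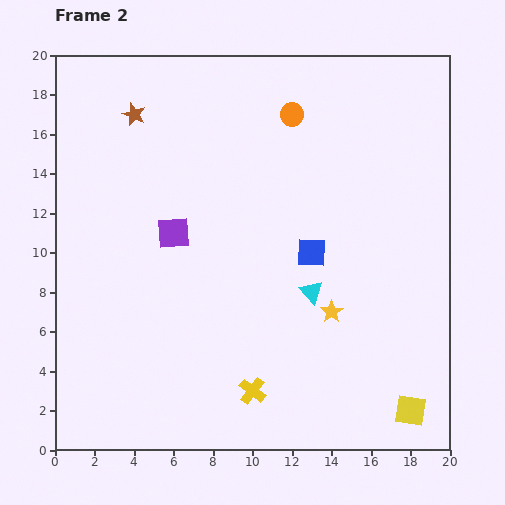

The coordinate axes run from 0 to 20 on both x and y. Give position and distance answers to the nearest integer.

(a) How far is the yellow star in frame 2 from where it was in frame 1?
8

The yellow star moved from (6, 7) to (14, 7), a distance of √(8² + 0²) ≈ 8.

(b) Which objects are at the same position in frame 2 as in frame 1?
the yellow square, the brown star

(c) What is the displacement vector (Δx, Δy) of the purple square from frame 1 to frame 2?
(0, -1)

The purple square was at (6, 12) in frame 1 and (6, 11) in frame 2.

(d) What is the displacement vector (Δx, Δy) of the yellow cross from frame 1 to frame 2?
(-2, -7)

The yellow cross was at (12, 10) in frame 1 and (10, 3) in frame 2.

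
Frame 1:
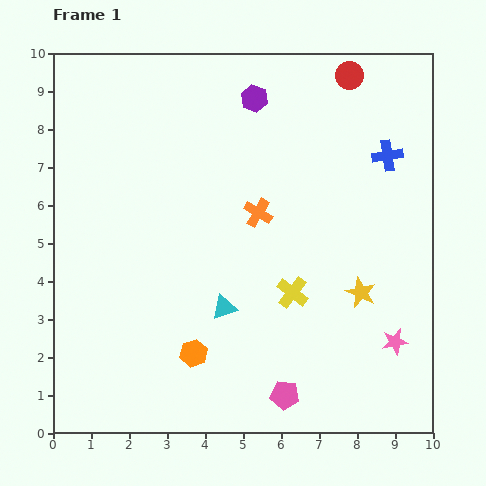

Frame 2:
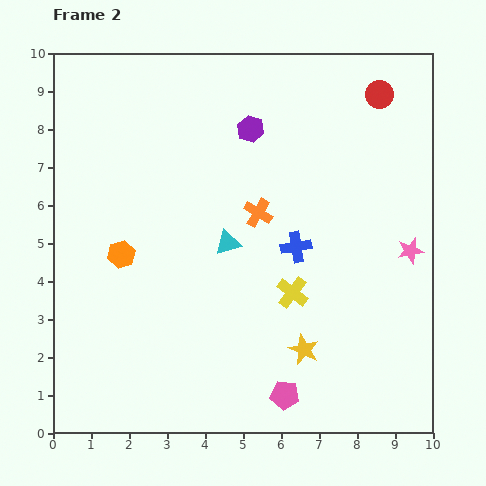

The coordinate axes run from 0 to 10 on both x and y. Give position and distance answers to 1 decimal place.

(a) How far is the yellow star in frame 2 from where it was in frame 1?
2.1

The yellow star moved from (8.1, 3.7) to (6.6, 2.2), a distance of √(1.5² + 1.5²) ≈ 2.1.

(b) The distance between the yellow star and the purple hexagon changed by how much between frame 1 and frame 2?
+0.2

Distance in frame 1: 5.8. Distance in frame 2: 6.0.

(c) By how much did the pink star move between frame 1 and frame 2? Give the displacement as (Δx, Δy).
(0.4, 2.4)

The pink star was at (9.0, 2.4) in frame 1 and (9.4, 4.8) in frame 2.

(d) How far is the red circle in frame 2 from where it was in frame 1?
0.9

The red circle moved from (7.8, 9.4) to (8.6, 8.9), a distance of √(0.8² + 0.5²) ≈ 0.9.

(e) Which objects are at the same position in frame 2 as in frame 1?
the pink pentagon, the yellow cross, the orange cross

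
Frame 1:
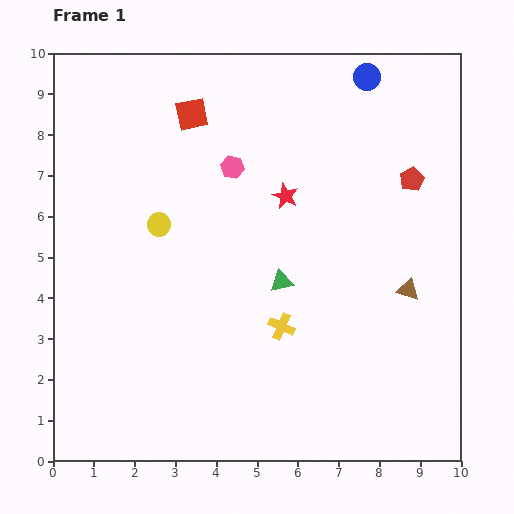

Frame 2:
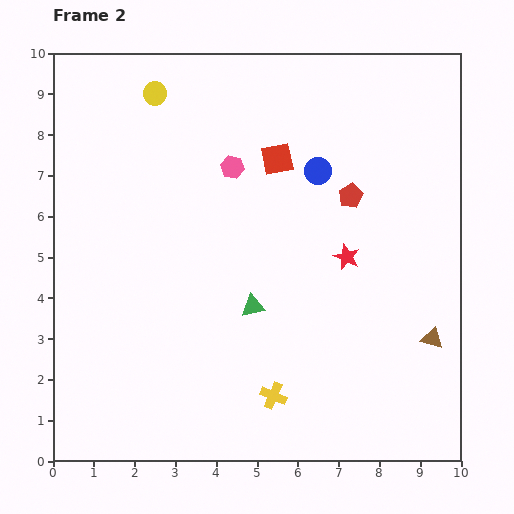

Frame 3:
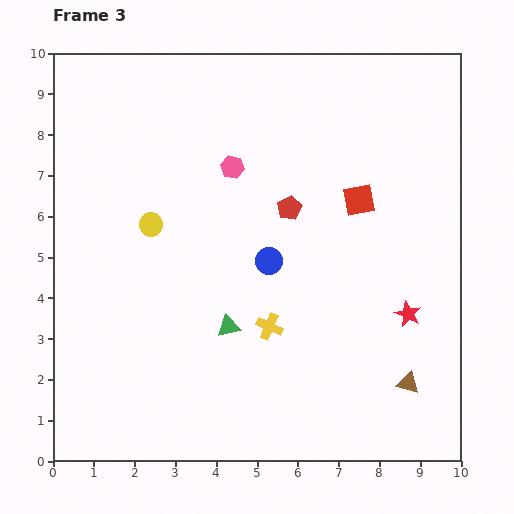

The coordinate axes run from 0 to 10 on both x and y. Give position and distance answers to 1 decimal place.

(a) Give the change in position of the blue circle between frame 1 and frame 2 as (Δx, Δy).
(-1.2, -2.3)

The blue circle was at (7.7, 9.4) in frame 1 and (6.5, 7.1) in frame 2.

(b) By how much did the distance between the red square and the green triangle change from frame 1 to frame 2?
-1.1

Distance in frame 1: 4.7. Distance in frame 2: 3.6.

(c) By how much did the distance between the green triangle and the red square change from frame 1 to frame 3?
-0.2

Distance in frame 1: 4.7. Distance in frame 3: 4.5.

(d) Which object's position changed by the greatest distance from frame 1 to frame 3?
the blue circle

(moved 5.1; next 4.6)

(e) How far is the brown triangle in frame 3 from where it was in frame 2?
1.3

The brown triangle moved from (9.3, 3.0) to (8.7, 1.9), a distance of √(0.6² + 1.1²) ≈ 1.3.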